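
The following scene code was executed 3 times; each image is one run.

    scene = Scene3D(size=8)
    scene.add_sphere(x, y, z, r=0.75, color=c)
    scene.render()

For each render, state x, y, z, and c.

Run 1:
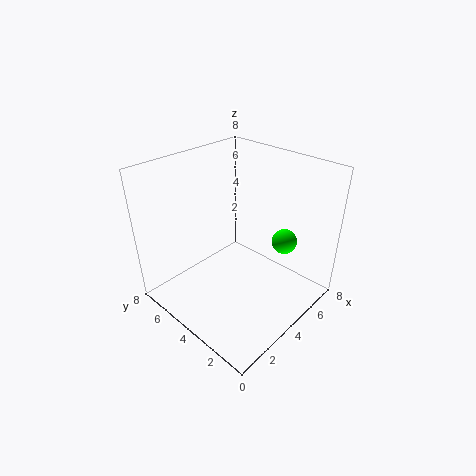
x = 6.75, y = 2.75, z = 3, c = 'lime'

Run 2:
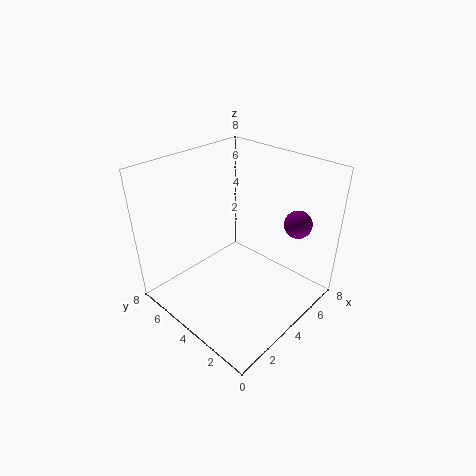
x = 6, y = 1.5, z = 5, c = 'purple'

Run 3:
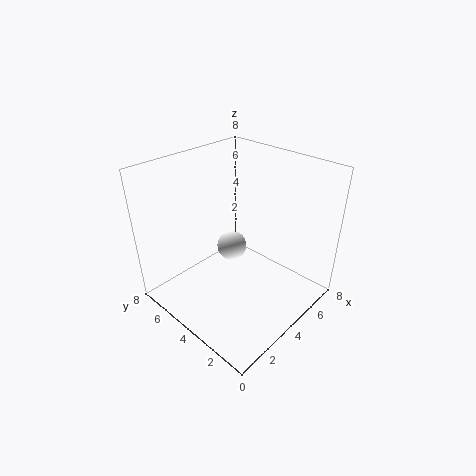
x = 3, y = 3.5, z = 4.25, c = 'white'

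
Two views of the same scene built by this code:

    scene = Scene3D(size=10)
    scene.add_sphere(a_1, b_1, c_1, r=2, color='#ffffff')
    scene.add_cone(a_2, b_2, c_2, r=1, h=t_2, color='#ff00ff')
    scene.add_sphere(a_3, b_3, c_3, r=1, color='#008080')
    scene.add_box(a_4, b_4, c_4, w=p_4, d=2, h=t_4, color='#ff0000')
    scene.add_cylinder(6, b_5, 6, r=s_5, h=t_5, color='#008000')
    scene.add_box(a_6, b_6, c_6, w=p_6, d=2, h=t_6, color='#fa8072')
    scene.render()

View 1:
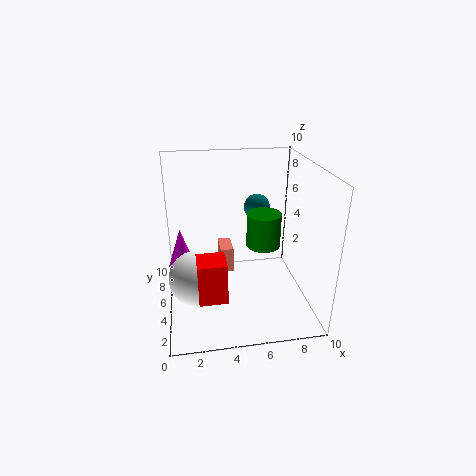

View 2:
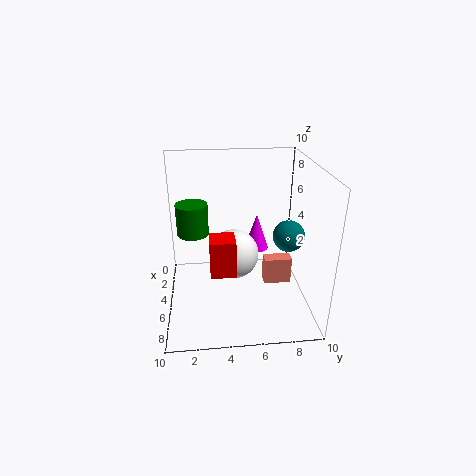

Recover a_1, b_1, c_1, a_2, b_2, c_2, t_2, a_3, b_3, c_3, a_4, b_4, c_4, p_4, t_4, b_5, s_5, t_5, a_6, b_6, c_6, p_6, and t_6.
a_1 = 2; b_1 = 5; c_1 = 2; a_2 = 1; b_2 = 7; c_2 = 2; t_2 = 3; a_3 = 7; b_3 = 8; c_3 = 6; a_4 = 2; b_4 = 3; c_4 = 1; p_4 = 2; t_4 = 3; b_5 = 2; s_5 = 1; t_5 = 2; a_6 = 4; b_6 = 7; c_6 = 1; p_6 = 1; t_6 = 2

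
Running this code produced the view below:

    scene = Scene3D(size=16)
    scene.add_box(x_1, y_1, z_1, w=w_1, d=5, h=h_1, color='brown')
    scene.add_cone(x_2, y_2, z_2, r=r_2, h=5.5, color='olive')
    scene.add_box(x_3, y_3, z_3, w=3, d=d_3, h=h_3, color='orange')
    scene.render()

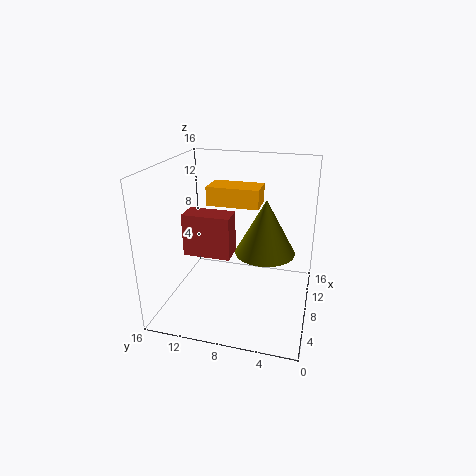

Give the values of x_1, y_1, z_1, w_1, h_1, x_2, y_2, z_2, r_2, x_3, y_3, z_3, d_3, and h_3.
x_1 = 4.5; y_1 = 8; z_1 = 7; w_1 = 2.5; h_1 = 4.5; x_2 = 5.5; y_2 = 4.5; z_2 = 8; r_2 = 3; x_3 = 6.5; y_3 = 5.5; z_3 = 12; d_3 = 5.5; h_3 = 2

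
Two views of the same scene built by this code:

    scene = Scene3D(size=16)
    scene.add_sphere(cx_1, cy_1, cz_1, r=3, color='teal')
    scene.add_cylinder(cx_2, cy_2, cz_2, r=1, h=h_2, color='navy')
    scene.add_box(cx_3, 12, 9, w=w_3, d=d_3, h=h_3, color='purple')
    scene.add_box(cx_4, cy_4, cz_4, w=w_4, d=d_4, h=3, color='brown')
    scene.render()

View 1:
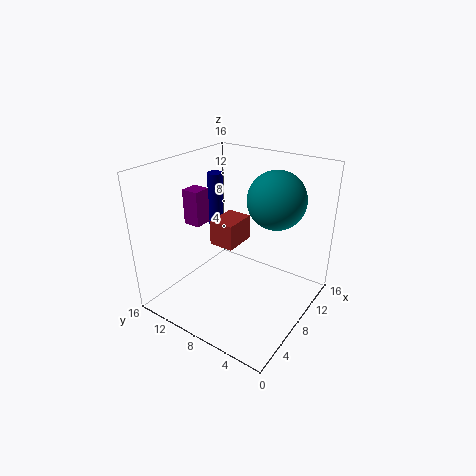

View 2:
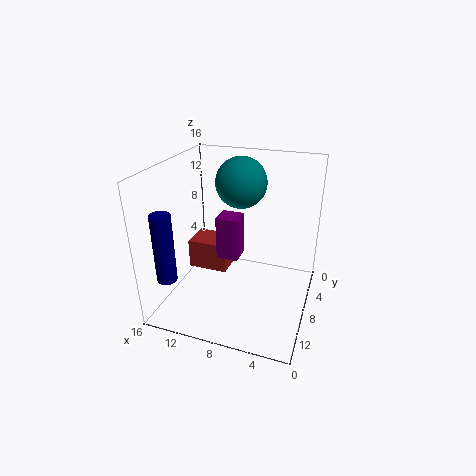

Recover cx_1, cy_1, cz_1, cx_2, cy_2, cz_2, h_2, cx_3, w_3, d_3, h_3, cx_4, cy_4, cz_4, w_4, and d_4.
cx_1 = 9
cy_1 = 4
cz_1 = 13
cx_2 = 13
cy_2 = 15
cz_2 = 6
h_2 = 7
cx_3 = 6
w_3 = 2
d_3 = 2
h_3 = 4
cx_4 = 8
cy_4 = 9
cz_4 = 6
w_4 = 4
d_4 = 3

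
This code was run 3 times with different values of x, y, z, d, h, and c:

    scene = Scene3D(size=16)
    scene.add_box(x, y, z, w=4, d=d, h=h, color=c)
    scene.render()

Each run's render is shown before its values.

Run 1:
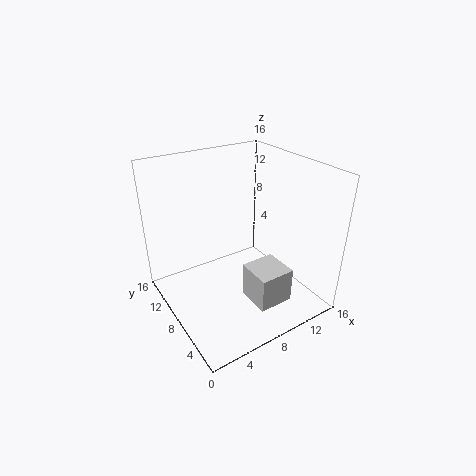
x = 8
y = 3
z = 1
d = 4
h = 4
c = 'lightgray'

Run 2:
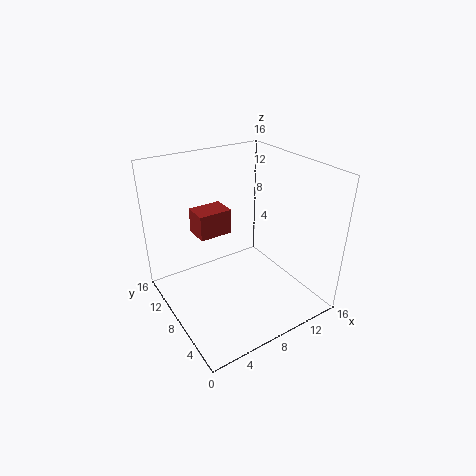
x = 5
y = 11
z = 7
d = 3
h = 3
c = 'brown'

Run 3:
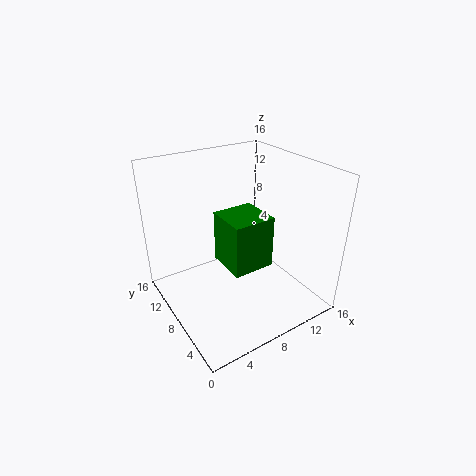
x = 4
y = 2
z = 8
d = 4
h = 5
c = 'green'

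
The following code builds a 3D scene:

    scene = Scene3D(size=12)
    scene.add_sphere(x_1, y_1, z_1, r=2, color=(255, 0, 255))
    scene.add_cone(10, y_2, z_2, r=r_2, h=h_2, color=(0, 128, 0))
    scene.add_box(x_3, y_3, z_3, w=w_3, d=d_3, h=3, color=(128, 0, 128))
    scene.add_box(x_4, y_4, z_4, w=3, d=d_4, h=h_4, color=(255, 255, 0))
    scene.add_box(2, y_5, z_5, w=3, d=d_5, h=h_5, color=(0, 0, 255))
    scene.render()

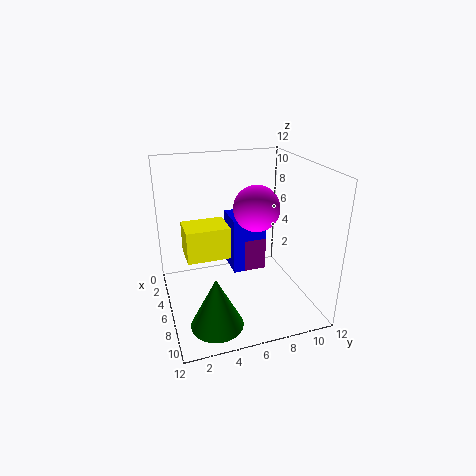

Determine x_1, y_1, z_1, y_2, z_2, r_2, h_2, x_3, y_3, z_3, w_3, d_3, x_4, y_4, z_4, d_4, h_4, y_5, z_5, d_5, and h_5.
x_1 = 5
y_1 = 8
z_1 = 8
y_2 = 3
z_2 = 1
r_2 = 2
h_2 = 4
x_3 = 2
y_3 = 7
z_3 = 2
w_3 = 3
d_3 = 2
x_4 = 1
y_4 = 2
z_4 = 3
d_4 = 4
h_4 = 3
y_5 = 6
z_5 = 2
d_5 = 3
h_5 = 5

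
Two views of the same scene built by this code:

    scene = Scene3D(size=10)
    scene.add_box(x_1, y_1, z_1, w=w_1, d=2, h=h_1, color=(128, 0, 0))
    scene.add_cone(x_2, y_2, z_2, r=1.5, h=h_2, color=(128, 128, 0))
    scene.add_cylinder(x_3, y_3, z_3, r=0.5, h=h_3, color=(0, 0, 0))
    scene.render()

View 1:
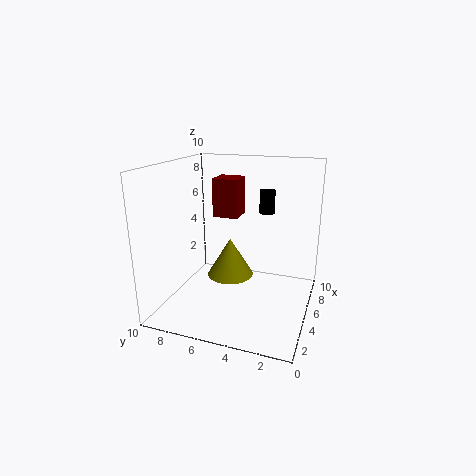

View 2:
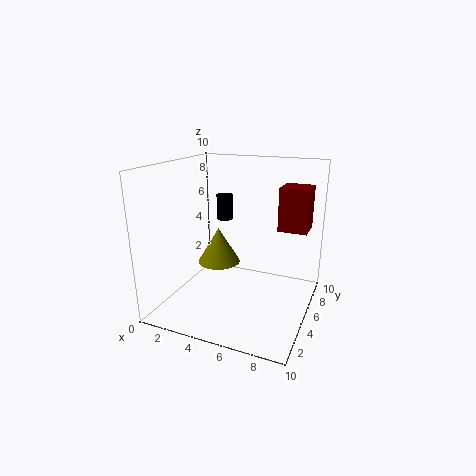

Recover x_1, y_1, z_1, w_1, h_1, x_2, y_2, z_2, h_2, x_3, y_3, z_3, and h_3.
x_1 = 7.5
y_1 = 6
z_1 = 5.5
w_1 = 2
h_1 = 3
x_2 = 3.5
y_2 = 5
z_2 = 3
h_2 = 2.5
x_3 = 5
y_3 = 3
z_3 = 7
h_3 = 1.5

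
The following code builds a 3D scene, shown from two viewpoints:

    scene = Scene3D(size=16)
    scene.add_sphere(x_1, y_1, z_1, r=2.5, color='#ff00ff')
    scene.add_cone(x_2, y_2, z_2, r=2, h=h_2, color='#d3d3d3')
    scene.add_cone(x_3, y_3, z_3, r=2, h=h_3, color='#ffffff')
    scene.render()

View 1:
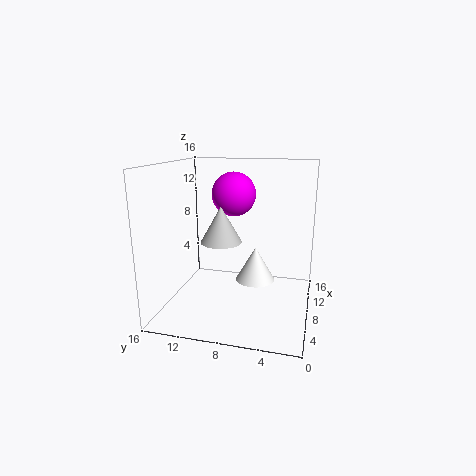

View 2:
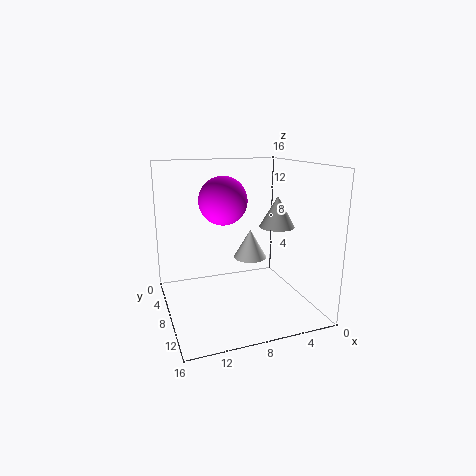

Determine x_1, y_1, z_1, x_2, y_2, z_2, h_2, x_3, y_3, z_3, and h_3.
x_1 = 10, y_1 = 9, z_1 = 12.5, x_2 = 3.5, y_2 = 8.5, z_2 = 9, h_2 = 3.5, x_3 = 5.5, y_3 = 5.5, z_3 = 4.5, h_3 = 3.5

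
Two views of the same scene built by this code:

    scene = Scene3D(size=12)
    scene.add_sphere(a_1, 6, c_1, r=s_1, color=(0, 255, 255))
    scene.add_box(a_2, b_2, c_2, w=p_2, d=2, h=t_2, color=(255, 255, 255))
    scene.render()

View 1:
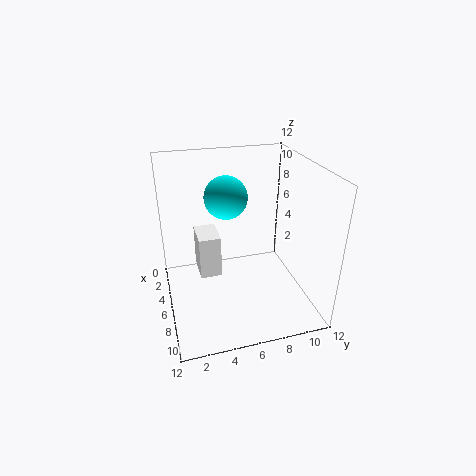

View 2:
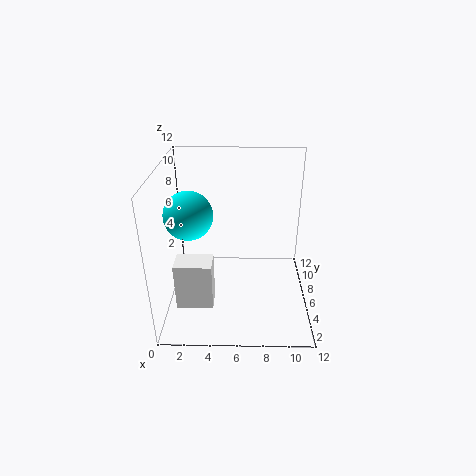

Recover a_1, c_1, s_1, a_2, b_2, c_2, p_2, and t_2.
a_1 = 2; c_1 = 8; s_1 = 2; a_2 = 1; b_2 = 3; c_2 = 1; p_2 = 3; t_2 = 4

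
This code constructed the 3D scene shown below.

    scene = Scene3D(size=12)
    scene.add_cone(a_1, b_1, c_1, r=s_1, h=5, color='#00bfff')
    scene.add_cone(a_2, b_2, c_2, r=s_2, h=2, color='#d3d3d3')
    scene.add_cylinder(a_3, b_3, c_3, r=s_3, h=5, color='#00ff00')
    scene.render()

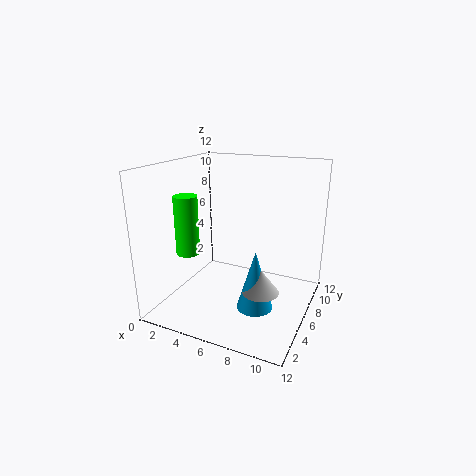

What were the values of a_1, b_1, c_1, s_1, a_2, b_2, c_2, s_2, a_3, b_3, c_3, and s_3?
a_1 = 8, b_1 = 5, c_1 = 0.5, s_1 = 1.5, a_2 = 8.5, b_2 = 5, c_2 = 2, s_2 = 1.5, a_3 = 2, b_3 = 4.5, c_3 = 4.5, s_3 = 1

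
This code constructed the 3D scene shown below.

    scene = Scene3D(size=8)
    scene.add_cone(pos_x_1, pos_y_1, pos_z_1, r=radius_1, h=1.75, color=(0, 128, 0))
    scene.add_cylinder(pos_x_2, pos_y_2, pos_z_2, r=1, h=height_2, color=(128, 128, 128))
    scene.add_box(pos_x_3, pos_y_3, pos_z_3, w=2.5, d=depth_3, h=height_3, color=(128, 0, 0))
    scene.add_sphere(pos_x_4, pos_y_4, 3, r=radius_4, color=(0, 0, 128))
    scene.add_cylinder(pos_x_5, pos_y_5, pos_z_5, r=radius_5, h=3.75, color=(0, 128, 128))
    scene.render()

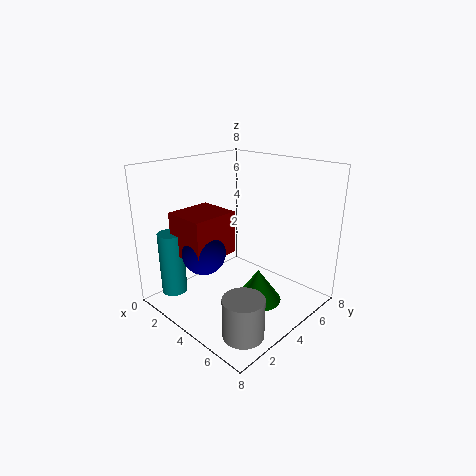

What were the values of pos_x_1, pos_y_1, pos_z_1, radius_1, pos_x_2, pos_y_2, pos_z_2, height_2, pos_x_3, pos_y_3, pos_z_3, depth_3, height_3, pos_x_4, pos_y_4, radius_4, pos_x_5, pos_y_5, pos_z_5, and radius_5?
pos_x_1 = 5.75, pos_y_1 = 3.75, pos_z_1 = 1, radius_1 = 1.25, pos_x_2 = 7, pos_y_2 = 1.25, pos_z_2 = 0.75, height_2 = 2, pos_x_3 = 0.75, pos_y_3 = 1.75, pos_z_3 = 2.75, depth_3 = 2.75, height_3 = 2.5, pos_x_4 = 2.5, pos_y_4 = 2.75, radius_4 = 1.25, pos_x_5 = 0.75, pos_y_5 = 1.75, pos_z_5 = 0.25, radius_5 = 0.75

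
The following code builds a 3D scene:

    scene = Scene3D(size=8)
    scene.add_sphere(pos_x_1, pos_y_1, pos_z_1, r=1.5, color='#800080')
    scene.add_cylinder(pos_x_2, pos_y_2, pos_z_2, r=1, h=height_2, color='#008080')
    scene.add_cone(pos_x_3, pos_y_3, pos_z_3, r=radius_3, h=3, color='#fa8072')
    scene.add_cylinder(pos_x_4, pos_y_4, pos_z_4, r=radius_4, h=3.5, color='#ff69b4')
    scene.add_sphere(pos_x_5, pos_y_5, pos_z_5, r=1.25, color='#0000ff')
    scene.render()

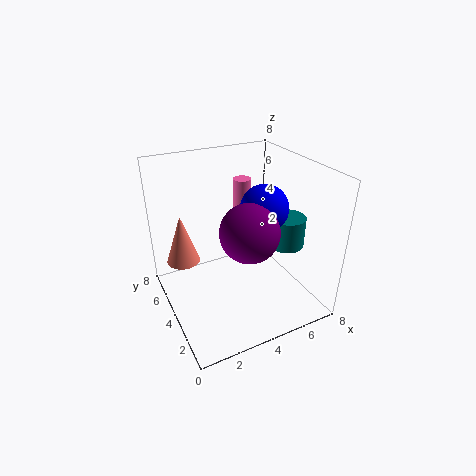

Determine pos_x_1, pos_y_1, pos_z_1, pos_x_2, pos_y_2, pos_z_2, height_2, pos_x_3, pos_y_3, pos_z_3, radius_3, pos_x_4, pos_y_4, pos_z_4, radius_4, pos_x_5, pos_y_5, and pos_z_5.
pos_x_1 = 3.75
pos_y_1 = 2.25
pos_z_1 = 5.25
pos_x_2 = 6.75
pos_y_2 = 3.25
pos_z_2 = 3.25
height_2 = 1.75
pos_x_3 = 1.5
pos_y_3 = 6.5
pos_z_3 = 1.75
radius_3 = 1
pos_x_4 = 4.75
pos_y_4 = 5
pos_z_4 = 3.5
radius_4 = 0.5
pos_x_5 = 5
pos_y_5 = 3
pos_z_5 = 6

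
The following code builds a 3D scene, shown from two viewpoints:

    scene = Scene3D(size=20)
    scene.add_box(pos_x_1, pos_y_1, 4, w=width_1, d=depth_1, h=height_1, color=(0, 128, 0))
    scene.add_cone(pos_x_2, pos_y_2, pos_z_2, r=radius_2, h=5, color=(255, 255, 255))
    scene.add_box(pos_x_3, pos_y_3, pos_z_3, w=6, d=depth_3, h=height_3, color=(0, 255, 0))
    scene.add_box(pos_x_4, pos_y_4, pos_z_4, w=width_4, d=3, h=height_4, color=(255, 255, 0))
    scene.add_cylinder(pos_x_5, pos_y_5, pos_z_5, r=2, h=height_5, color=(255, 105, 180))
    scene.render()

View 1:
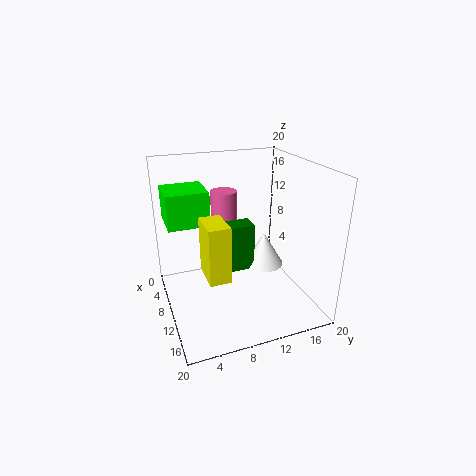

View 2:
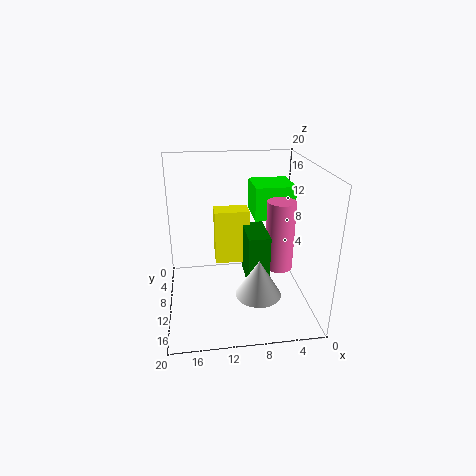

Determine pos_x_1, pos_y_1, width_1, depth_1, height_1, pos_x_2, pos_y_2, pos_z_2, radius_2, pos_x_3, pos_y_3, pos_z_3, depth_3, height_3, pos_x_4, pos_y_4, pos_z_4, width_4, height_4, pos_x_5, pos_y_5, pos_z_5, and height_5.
pos_x_1 = 6; pos_y_1 = 7; width_1 = 3; depth_1 = 6; height_1 = 7; pos_x_2 = 8; pos_y_2 = 15; pos_z_2 = 4; radius_2 = 3; pos_x_3 = 1; pos_y_3 = 1; pos_z_3 = 11; depth_3 = 6; height_3 = 5; pos_x_4 = 8; pos_y_4 = 5; pos_z_4 = 5; width_4 = 5; height_4 = 8; pos_x_5 = 4; pos_y_5 = 10; pos_z_5 = 5; height_5 = 10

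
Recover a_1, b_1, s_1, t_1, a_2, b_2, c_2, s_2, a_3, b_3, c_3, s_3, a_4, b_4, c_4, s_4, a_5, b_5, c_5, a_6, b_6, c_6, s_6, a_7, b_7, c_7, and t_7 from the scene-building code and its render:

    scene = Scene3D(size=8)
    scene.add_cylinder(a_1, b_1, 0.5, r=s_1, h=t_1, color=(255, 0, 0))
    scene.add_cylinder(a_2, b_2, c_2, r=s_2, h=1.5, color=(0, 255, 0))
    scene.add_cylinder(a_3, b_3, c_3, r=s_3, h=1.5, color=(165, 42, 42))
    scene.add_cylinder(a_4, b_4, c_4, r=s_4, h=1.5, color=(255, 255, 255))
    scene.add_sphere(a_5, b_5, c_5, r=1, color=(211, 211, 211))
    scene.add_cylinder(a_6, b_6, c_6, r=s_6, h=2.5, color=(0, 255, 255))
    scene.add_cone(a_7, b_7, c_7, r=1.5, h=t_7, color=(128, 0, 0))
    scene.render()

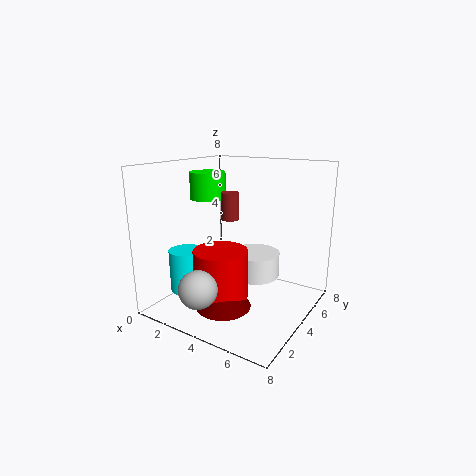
a_1 = 3.5; b_1 = 3; s_1 = 1.5; t_1 = 3; a_2 = 2; b_2 = 4; c_2 = 6; s_2 = 1; a_3 = 3.5; b_3 = 4; c_3 = 5; s_3 = 0.5; a_4 = 4; b_4 = 6; c_4 = 1; s_4 = 1.5; a_5 = 3.5; b_5 = 1; c_5 = 2; a_6 = 1; b_6 = 3; c_6 = 0.5; s_6 = 1; a_7 = 4; b_7 = 2.5; c_7 = 0.5; t_7 = 1.5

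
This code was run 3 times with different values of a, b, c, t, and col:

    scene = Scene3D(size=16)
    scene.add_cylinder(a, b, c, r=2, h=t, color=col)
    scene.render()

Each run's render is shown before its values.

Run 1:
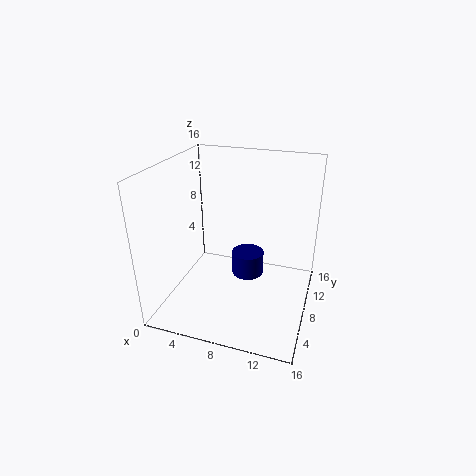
a = 8
b = 12
c = 1
t = 3
col = 'navy'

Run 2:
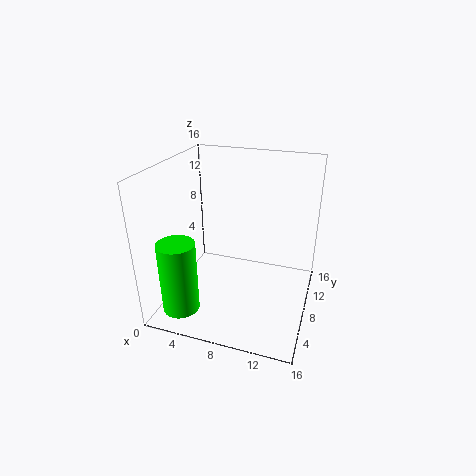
a = 3
b = 3
c = 1
t = 8
col = 'lime'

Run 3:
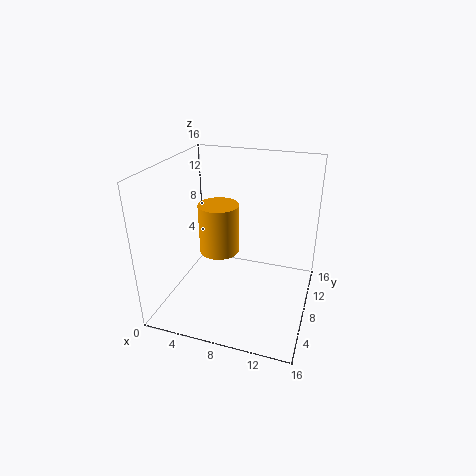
a = 7
b = 5
c = 8
t = 5
col = 'orange'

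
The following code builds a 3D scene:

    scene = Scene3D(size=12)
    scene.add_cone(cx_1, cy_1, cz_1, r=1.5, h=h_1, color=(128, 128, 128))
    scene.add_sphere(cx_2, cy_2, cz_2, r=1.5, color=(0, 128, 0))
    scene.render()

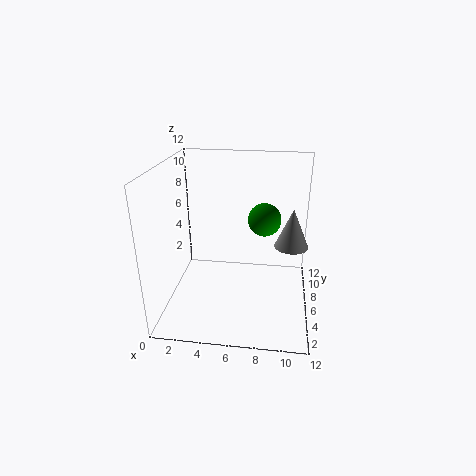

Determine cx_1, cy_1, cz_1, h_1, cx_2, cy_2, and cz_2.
cx_1 = 10.5, cy_1 = 8, cz_1 = 4.5, h_1 = 3.5, cx_2 = 8, cy_2 = 9, cz_2 = 6.5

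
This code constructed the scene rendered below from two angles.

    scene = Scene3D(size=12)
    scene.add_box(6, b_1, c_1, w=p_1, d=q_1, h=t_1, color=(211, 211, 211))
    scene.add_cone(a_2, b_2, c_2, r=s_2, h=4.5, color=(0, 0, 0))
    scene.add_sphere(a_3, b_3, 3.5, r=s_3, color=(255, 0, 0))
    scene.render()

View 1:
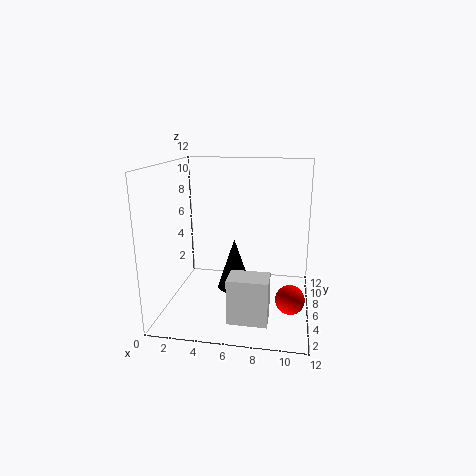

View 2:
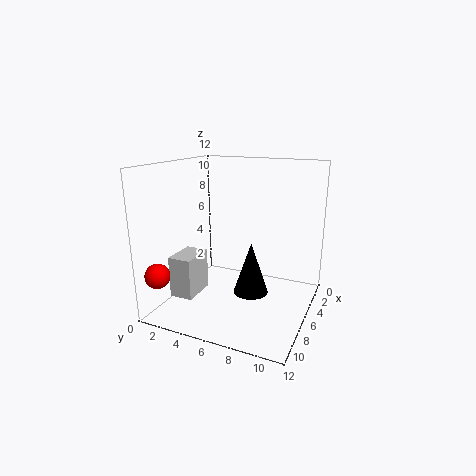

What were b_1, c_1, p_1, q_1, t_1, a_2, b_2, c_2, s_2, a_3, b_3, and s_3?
b_1 = 1, c_1 = 1, p_1 = 3, q_1 = 2, t_1 = 3.5, a_2 = 5.5, b_2 = 7, c_2 = 1, s_2 = 1.5, a_3 = 10.5, b_3 = 1, s_3 = 1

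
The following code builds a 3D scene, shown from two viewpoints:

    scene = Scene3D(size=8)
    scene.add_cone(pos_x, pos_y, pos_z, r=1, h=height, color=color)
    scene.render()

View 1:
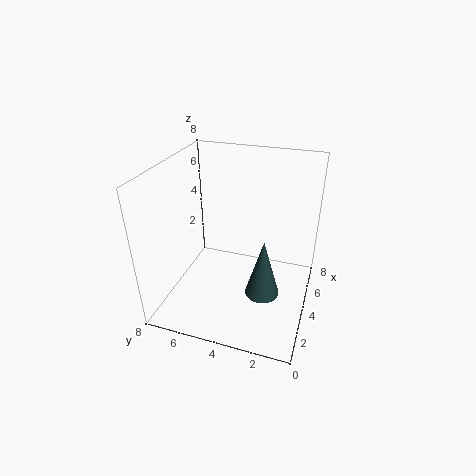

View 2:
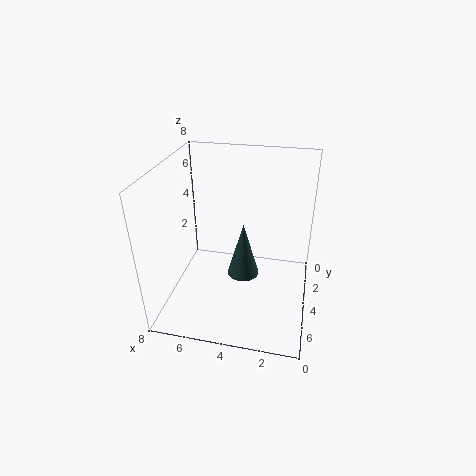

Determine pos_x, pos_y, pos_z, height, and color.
pos_x = 4; pos_y = 2.5; pos_z = 0.5; height = 3.5; color = 'darkslategray'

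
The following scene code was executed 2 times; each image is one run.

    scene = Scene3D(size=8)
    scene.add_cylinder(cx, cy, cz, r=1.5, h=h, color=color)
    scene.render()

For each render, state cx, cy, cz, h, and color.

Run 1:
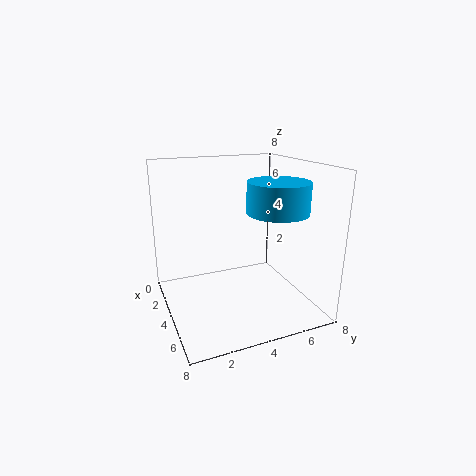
cx = 6.5; cy = 5; cz = 6; h = 1.5; color = 'deepskyblue'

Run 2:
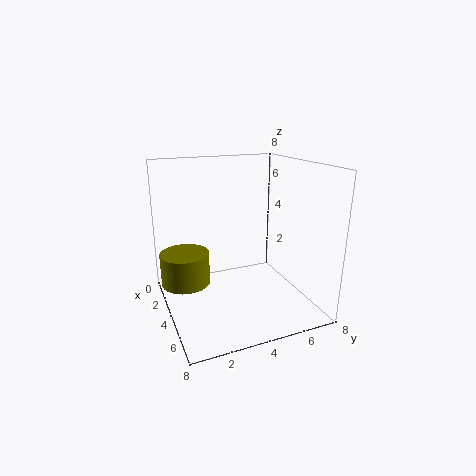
cx = 1.5; cy = 1.5; cz = 0.5; h = 2; color = 'olive'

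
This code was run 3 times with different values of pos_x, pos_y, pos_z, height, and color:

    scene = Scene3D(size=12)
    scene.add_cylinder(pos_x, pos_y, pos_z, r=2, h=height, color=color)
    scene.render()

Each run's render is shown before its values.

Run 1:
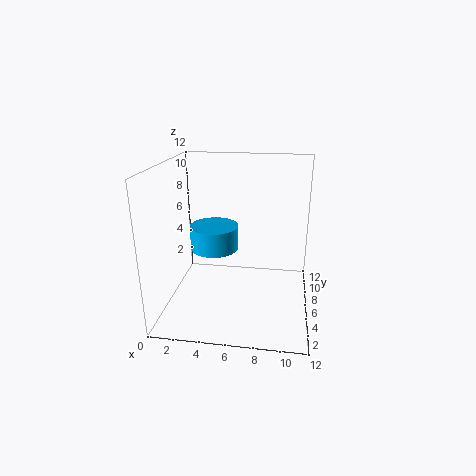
pos_x = 4; pos_y = 6; pos_z = 5; height = 2; color = 'deepskyblue'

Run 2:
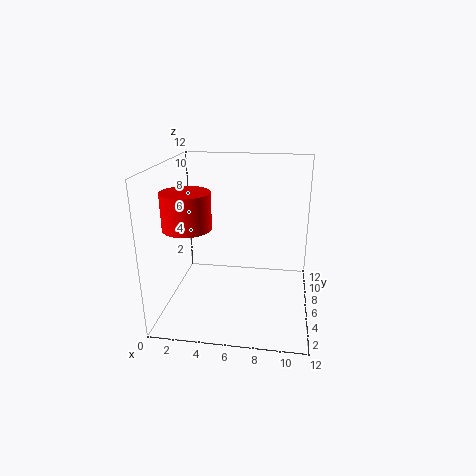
pos_x = 2; pos_y = 5; pos_z = 7; height = 3; color = 'red'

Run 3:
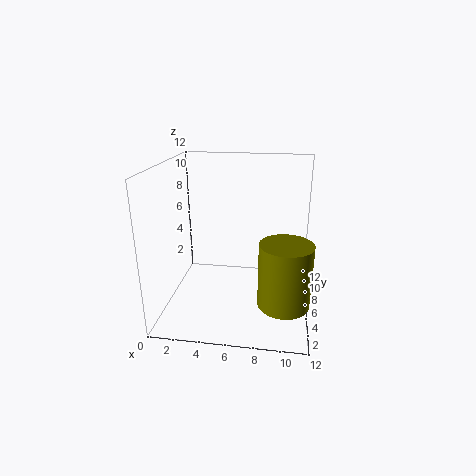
pos_x = 10; pos_y = 3; pos_z = 2; height = 5; color = 'olive'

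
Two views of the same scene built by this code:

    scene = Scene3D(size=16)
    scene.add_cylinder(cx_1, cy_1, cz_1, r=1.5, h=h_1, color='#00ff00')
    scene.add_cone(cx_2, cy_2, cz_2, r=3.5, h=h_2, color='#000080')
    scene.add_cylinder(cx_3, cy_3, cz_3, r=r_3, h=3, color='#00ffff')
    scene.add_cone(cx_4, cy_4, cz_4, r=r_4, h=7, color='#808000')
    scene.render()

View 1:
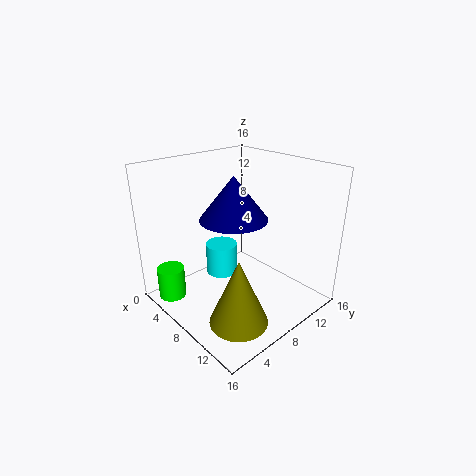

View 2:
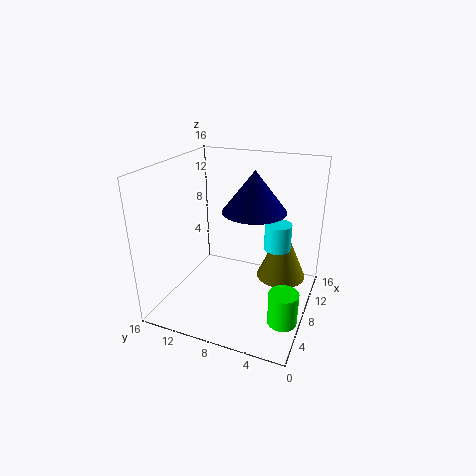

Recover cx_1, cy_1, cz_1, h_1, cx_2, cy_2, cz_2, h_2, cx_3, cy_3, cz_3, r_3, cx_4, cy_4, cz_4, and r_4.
cx_1 = 4; cy_1 = 1.5; cz_1 = 1.5; h_1 = 3.5; cx_2 = 9; cy_2 = 6.5; cz_2 = 11; h_2 = 4.5; cx_3 = 10; cy_3 = 4; cz_3 = 6.5; r_3 = 1.5; cx_4 = 12.5; cy_4 = 4; cz_4 = 1.5; r_4 = 3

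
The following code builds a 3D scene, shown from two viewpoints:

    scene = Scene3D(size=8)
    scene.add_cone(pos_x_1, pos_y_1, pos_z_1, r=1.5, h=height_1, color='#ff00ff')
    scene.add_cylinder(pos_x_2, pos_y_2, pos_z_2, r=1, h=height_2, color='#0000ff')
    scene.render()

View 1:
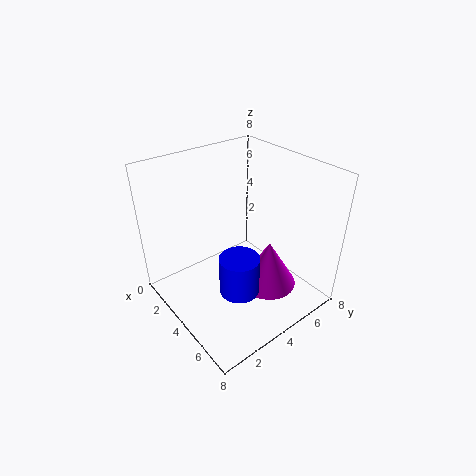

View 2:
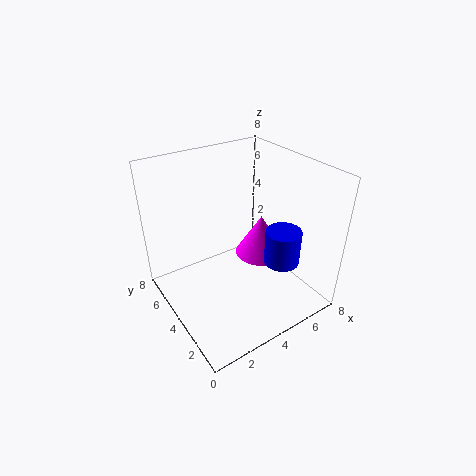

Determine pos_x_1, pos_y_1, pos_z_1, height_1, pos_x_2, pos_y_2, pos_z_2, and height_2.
pos_x_1 = 6; pos_y_1 = 4.5; pos_z_1 = 2; height_1 = 2.5; pos_x_2 = 6; pos_y_2 = 2.5; pos_z_2 = 2.5; height_2 = 2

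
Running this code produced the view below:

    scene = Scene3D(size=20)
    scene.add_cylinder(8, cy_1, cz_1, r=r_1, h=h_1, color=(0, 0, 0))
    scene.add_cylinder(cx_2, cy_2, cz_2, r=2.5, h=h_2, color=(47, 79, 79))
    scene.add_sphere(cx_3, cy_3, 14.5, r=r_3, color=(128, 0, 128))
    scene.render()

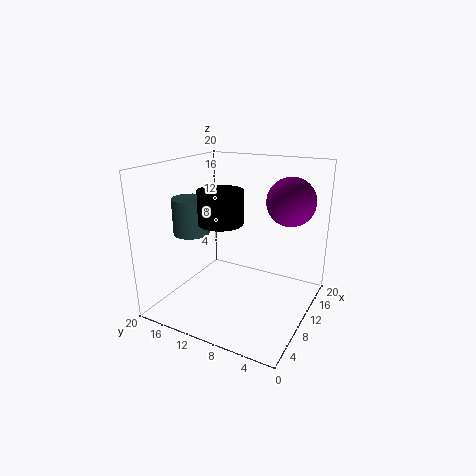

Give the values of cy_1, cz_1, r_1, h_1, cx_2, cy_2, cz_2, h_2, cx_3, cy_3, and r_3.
cy_1 = 11.5, cz_1 = 12.5, r_1 = 3, h_1 = 4.5, cx_2 = 7.5, cy_2 = 16, cz_2 = 10.5, h_2 = 5, cx_3 = 15.5, cy_3 = 4.5, r_3 = 3.5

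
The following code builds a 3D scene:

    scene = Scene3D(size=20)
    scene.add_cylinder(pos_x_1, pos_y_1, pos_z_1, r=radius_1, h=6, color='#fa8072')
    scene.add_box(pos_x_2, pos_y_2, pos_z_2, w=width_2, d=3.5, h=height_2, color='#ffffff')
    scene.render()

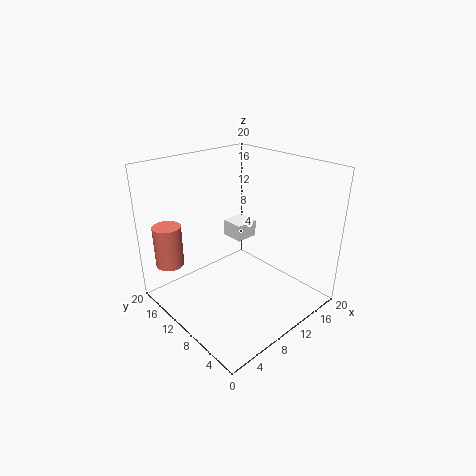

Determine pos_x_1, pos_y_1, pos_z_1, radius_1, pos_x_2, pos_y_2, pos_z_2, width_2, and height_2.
pos_x_1 = 3
pos_y_1 = 17
pos_z_1 = 5.5
radius_1 = 2
pos_x_2 = 12.5
pos_y_2 = 12.5
pos_z_2 = 7.5
width_2 = 3.5
height_2 = 2.5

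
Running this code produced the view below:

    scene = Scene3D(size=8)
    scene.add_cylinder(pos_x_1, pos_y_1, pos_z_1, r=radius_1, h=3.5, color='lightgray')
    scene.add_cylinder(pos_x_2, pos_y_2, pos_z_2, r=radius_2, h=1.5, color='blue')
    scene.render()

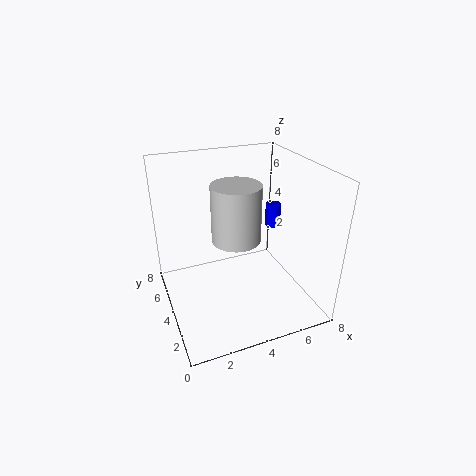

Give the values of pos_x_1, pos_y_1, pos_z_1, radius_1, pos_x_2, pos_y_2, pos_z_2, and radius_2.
pos_x_1 = 4.5
pos_y_1 = 5.5
pos_z_1 = 3
radius_1 = 1.5
pos_x_2 = 7.5
pos_y_2 = 6.5
pos_z_2 = 3
radius_2 = 0.5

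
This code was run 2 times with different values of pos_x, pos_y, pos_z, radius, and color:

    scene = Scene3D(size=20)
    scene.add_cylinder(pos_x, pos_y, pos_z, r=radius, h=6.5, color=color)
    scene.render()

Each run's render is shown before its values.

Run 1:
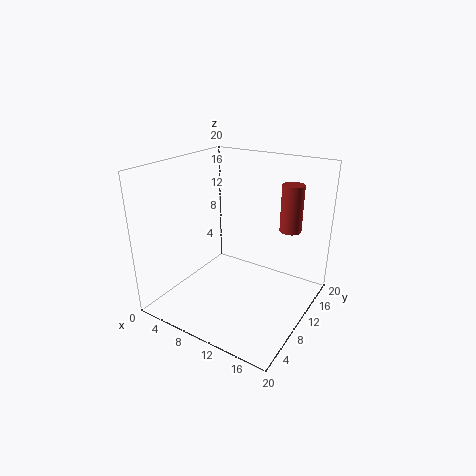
pos_x = 16; pos_y = 14; pos_z = 11; radius = 1.5; color = 'brown'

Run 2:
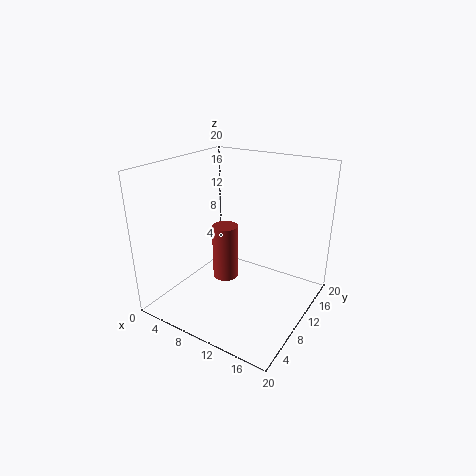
pos_x = 12; pos_y = 4; pos_z = 8; radius = 1.5; color = 'brown'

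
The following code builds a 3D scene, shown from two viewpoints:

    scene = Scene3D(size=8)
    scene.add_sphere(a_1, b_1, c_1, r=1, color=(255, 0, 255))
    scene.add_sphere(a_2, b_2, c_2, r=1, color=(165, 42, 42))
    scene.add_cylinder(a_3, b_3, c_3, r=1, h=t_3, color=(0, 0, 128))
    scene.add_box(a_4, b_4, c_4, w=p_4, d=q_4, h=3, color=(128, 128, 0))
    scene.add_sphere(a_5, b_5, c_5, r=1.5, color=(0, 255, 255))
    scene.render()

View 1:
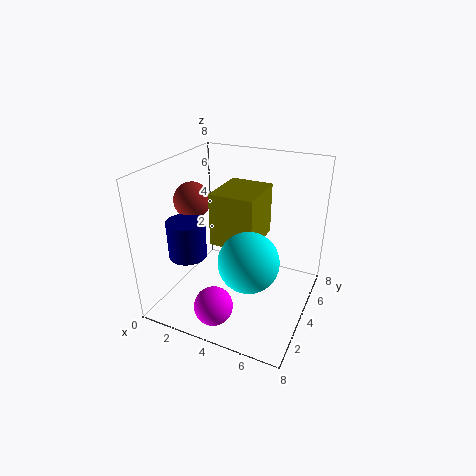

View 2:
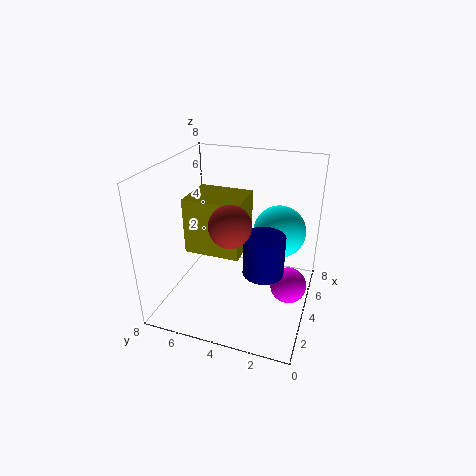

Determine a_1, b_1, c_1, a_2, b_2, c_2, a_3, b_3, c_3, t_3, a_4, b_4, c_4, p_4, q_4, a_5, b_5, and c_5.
a_1 = 4, b_1 = 1, c_1 = 1.5, a_2 = 1.5, b_2 = 3.5, c_2 = 6, a_3 = 2, b_3 = 2, c_3 = 3.5, t_3 = 2, a_4 = 2.5, b_4 = 3.5, c_4 = 3.5, p_4 = 2.5, q_4 = 3, a_5 = 5.5, b_5 = 2, c_5 = 4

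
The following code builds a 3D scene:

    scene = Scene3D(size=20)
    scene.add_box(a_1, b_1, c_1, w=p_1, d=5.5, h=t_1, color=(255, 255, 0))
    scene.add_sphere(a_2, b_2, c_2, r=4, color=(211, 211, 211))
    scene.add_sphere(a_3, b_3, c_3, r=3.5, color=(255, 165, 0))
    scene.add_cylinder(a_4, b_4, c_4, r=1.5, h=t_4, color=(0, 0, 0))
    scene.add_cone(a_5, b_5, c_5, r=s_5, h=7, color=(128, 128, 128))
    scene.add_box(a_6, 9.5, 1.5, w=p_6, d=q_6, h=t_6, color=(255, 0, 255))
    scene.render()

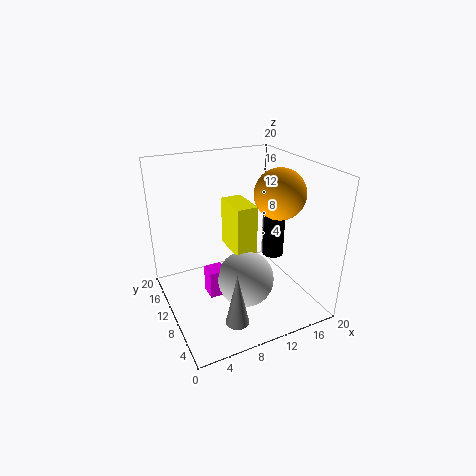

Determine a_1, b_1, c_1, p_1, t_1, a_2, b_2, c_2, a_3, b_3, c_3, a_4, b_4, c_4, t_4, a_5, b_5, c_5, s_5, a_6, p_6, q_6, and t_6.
a_1 = 9.5, b_1 = 9, c_1 = 7.5, p_1 = 3, t_1 = 7, a_2 = 10.5, b_2 = 8.5, c_2 = 4, a_3 = 15.5, b_3 = 8.5, c_3 = 16, a_4 = 15.5, b_4 = 9.5, c_4 = 6.5, t_4 = 5.5, a_5 = 6.5, b_5 = 3, c_5 = 2, s_5 = 1.5, a_6 = 5.5, p_6 = 2.5, q_6 = 2.5, t_6 = 4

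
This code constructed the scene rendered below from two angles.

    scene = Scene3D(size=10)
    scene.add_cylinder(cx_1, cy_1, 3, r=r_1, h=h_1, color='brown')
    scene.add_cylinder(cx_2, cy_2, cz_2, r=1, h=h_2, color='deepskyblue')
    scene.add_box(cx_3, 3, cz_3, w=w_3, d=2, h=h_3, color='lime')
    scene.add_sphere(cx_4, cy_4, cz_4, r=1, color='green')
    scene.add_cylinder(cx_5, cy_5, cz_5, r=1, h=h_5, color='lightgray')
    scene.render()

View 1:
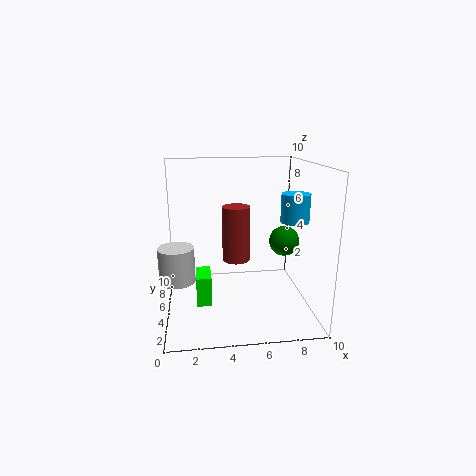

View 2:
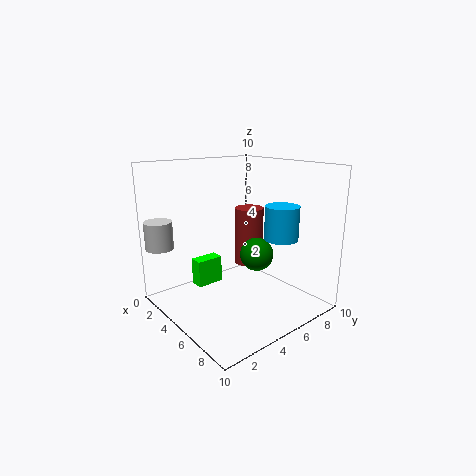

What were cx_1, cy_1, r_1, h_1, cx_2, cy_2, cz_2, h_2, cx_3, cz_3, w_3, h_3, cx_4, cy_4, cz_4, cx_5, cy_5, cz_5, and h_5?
cx_1 = 5; cy_1 = 6; r_1 = 1; h_1 = 4; cx_2 = 9; cy_2 = 5; cz_2 = 6; h_2 = 2; cx_3 = 2; cz_3 = 1; w_3 = 1; h_3 = 2; cx_4 = 8; cy_4 = 4; cz_4 = 5; cx_5 = 1; cy_5 = 1; cz_5 = 4; h_5 = 2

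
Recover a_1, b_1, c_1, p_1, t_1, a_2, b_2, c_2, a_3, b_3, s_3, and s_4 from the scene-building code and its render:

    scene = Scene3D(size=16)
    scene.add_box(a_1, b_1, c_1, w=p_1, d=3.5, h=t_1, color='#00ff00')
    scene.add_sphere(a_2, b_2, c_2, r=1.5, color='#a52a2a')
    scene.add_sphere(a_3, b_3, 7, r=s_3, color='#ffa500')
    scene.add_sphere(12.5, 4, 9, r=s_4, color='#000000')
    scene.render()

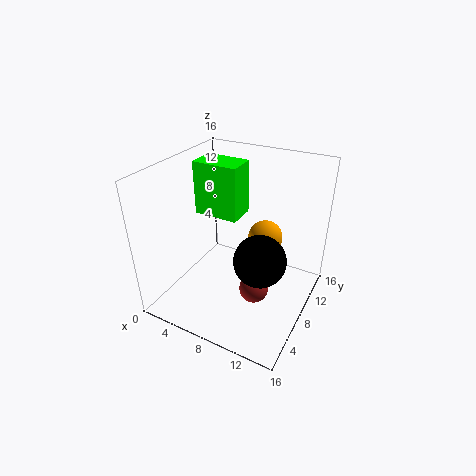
a_1 = 1
b_1 = 10
c_1 = 8.5
p_1 = 5.5
t_1 = 6.5
a_2 = 11.5
b_2 = 5
c_2 = 4.5
a_3 = 10
b_3 = 11
s_3 = 2
s_4 = 2.5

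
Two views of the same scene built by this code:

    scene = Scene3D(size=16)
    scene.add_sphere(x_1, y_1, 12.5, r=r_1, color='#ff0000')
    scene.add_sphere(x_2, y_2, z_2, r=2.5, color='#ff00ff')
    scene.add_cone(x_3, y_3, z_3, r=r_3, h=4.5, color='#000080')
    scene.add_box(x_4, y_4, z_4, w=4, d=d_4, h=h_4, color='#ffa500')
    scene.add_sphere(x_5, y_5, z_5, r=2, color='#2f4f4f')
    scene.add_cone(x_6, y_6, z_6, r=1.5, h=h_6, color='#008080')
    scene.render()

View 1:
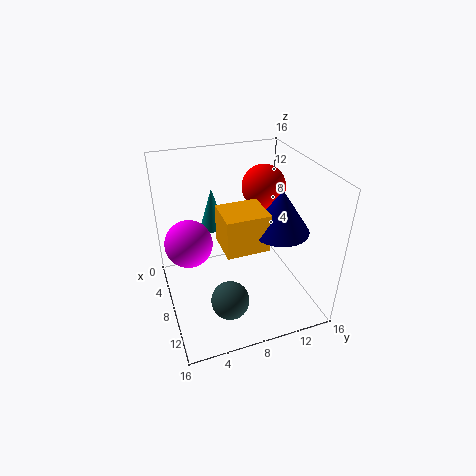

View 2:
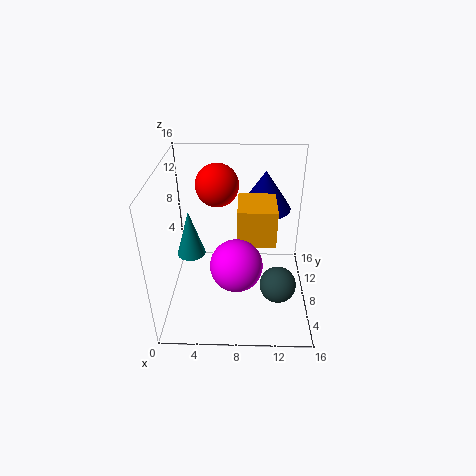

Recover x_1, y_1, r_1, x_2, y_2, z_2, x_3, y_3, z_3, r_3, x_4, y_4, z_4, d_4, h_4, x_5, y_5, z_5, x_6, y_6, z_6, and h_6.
x_1 = 5.5
y_1 = 12
r_1 = 2.5
x_2 = 8
y_2 = 2.5
z_2 = 8.5
x_3 = 11
y_3 = 11.5
z_3 = 10
r_3 = 3
x_4 = 8
y_4 = 5.5
z_4 = 8.5
d_4 = 4.5
h_4 = 4
x_5 = 12.5
y_5 = 5.5
z_5 = 3.5
x_6 = 3
y_6 = 6.5
z_6 = 7
h_6 = 5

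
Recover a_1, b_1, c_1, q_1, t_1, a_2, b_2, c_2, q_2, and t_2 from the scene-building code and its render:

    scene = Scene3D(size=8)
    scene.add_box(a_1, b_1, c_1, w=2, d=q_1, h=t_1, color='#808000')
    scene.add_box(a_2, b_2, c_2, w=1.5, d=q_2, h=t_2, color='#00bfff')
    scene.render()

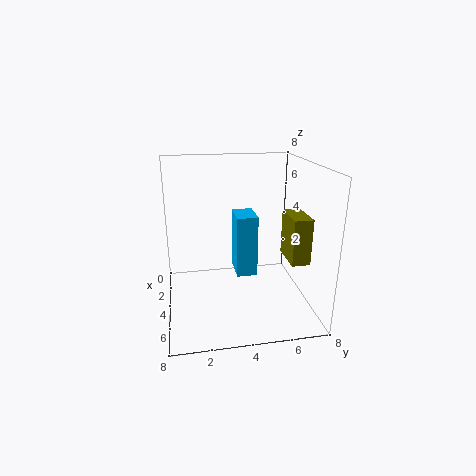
a_1 = 4, b_1 = 6.5, c_1 = 3, q_1 = 1, t_1 = 2.5, a_2 = 5, b_2 = 3.5, c_2 = 3, q_2 = 1, t_2 = 3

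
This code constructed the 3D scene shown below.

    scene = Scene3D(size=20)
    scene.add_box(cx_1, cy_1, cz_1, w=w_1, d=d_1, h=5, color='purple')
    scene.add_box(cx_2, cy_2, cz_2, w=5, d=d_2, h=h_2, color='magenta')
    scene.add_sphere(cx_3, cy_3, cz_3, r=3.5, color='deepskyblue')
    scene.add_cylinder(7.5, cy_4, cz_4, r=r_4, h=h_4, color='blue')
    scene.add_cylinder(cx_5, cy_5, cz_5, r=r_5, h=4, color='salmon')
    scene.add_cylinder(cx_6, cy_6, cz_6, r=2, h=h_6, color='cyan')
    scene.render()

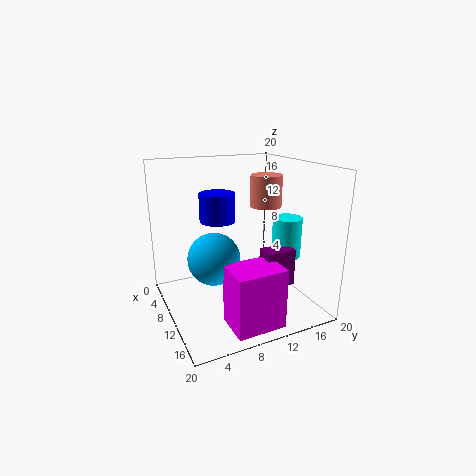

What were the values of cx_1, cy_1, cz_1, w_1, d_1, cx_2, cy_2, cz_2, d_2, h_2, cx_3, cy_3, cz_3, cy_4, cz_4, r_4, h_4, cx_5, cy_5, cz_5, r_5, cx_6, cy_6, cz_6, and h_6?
cx_1 = 13.5; cy_1 = 11.5; cz_1 = 4.5; w_1 = 2.5; d_1 = 4; cx_2 = 14; cy_2 = 6; cz_2 = 0.5; d_2 = 6.5; h_2 = 8; cx_3 = 11; cy_3 = 6; cz_3 = 8; cy_4 = 8; cz_4 = 12; r_4 = 2.5; h_4 = 4; cx_5 = 13; cy_5 = 12.5; cz_5 = 15; r_5 = 2; cx_6 = 13; cy_6 = 16; cz_6 = 7.5; h_6 = 5.5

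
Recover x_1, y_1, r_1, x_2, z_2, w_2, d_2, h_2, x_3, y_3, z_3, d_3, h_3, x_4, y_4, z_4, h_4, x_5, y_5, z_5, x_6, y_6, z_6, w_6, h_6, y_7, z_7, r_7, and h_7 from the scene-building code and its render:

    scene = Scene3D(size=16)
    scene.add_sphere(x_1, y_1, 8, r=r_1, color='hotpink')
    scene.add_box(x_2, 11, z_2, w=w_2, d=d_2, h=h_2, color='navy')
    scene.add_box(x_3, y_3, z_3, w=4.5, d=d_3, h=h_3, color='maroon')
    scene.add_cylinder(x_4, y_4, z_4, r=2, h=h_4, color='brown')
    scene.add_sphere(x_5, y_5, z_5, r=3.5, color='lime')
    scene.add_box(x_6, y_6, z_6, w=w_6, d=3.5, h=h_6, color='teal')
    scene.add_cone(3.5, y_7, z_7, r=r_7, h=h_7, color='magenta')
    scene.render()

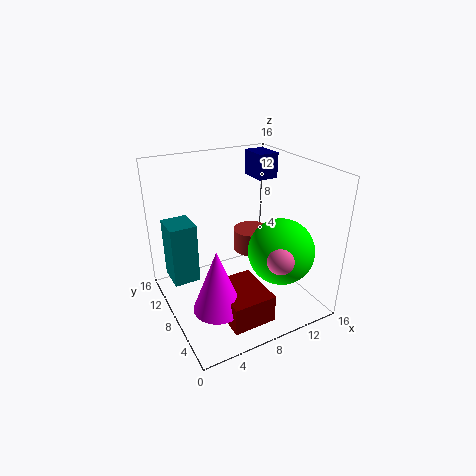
x_1 = 9.5; y_1 = 2; r_1 = 1.5; x_2 = 12.5; z_2 = 13; w_2 = 2.5; d_2 = 3.5; h_2 = 3; x_3 = 4; y_3 = 1; z_3 = 1.5; d_3 = 5.5; h_3 = 3; x_4 = 10; y_4 = 8.5; z_4 = 6; h_4 = 2.5; x_5 = 11; y_5 = 4; z_5 = 7.5; x_6 = 1; y_6 = 10; z_6 = 2.5; w_6 = 3; h_6 = 7; y_7 = 4; z_7 = 3; r_7 = 2.5; h_7 = 6.5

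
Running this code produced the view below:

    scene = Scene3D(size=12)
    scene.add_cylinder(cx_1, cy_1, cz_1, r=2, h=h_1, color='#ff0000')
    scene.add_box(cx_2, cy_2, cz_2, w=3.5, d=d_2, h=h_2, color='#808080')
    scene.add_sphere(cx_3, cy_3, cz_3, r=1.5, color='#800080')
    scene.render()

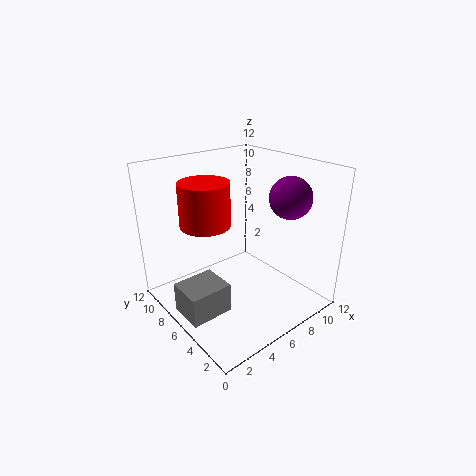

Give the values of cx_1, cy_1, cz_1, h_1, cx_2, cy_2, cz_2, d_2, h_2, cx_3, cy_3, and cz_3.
cx_1 = 3.5, cy_1 = 7, cz_1 = 7.5, h_1 = 3.5, cx_2 = 0.5, cy_2 = 4.5, cz_2 = 0.5, d_2 = 3, h_2 = 2.5, cx_3 = 7, cy_3 = 1.5, cz_3 = 10.5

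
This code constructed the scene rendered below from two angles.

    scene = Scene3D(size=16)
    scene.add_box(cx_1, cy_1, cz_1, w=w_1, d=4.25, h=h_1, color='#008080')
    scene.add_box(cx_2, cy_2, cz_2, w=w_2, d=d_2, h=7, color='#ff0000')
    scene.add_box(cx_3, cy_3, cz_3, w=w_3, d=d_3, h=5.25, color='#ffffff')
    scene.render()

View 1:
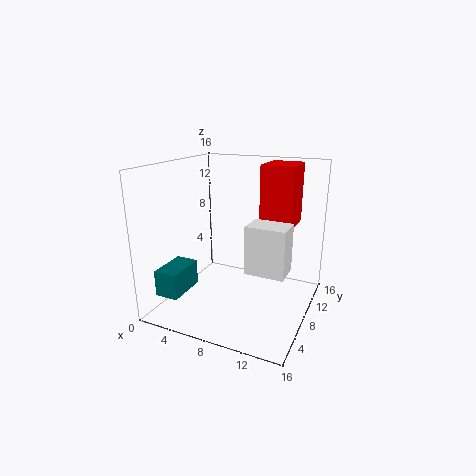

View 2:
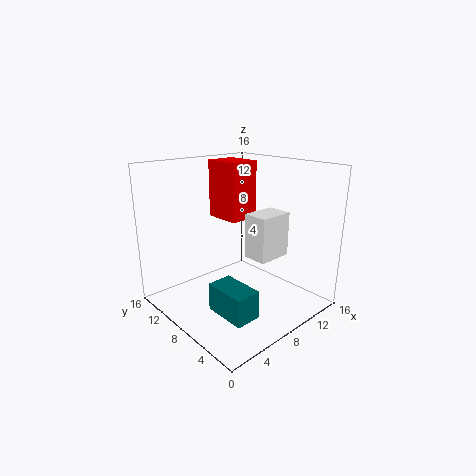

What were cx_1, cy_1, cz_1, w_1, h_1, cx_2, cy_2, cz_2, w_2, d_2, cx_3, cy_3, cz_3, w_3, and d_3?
cx_1 = 1.75, cy_1 = 1, cz_1 = 3, w_1 = 2.5, h_1 = 2.75, cx_2 = 9.5, cy_2 = 10.5, cz_2 = 8.75, w_2 = 3.75, d_2 = 4.5, cx_3 = 9.75, cy_3 = 5.75, cz_3 = 5, w_3 = 4.25, d_3 = 3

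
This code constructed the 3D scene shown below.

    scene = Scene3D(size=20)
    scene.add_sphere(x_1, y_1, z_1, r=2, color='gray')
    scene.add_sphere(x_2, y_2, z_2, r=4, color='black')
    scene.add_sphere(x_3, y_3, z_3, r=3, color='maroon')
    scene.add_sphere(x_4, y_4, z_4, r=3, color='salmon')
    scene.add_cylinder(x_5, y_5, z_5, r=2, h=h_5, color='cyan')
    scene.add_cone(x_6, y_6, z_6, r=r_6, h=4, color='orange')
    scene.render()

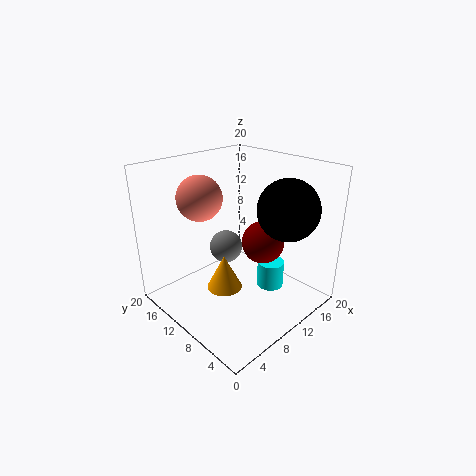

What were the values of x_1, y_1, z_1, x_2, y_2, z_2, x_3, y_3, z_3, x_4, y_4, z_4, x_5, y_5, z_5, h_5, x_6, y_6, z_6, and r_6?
x_1 = 6; y_1 = 8; z_1 = 11; x_2 = 13; y_2 = 4; z_2 = 15; x_3 = 13; y_3 = 8; z_3 = 9; x_4 = 6; y_4 = 13; z_4 = 16; x_5 = 15; y_5 = 8; z_5 = 1; h_5 = 4; x_6 = 3; y_6 = 5; z_6 = 8; r_6 = 2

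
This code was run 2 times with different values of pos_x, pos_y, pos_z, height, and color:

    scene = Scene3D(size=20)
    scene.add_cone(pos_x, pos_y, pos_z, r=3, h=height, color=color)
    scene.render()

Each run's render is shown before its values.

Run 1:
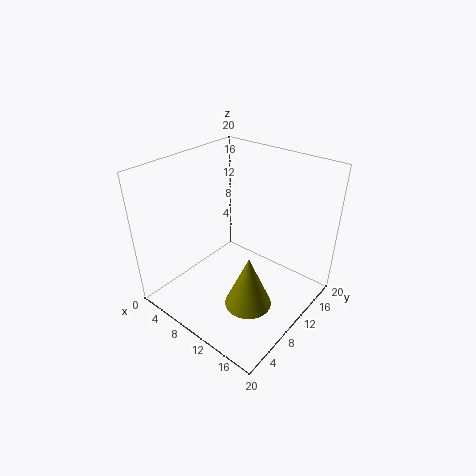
pos_x = 15
pos_y = 6
pos_z = 4
height = 7
color = 'olive'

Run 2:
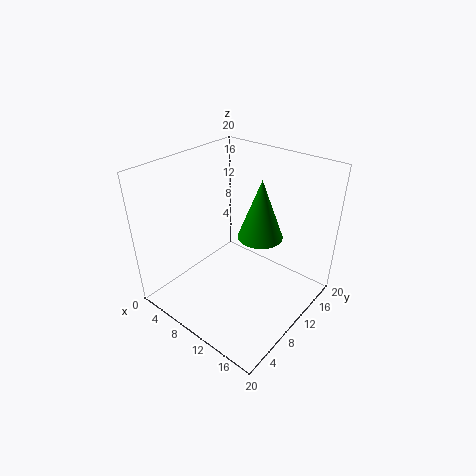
pos_x = 13
pos_y = 11
pos_z = 11
height = 8
color = 'green'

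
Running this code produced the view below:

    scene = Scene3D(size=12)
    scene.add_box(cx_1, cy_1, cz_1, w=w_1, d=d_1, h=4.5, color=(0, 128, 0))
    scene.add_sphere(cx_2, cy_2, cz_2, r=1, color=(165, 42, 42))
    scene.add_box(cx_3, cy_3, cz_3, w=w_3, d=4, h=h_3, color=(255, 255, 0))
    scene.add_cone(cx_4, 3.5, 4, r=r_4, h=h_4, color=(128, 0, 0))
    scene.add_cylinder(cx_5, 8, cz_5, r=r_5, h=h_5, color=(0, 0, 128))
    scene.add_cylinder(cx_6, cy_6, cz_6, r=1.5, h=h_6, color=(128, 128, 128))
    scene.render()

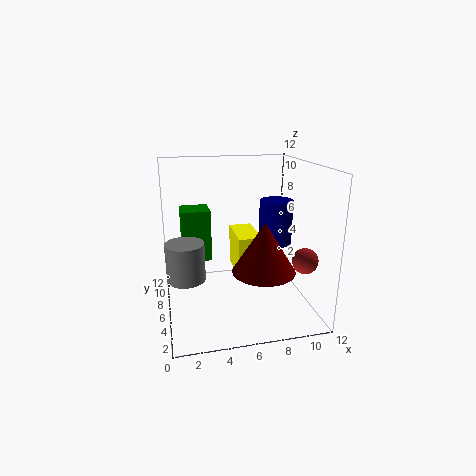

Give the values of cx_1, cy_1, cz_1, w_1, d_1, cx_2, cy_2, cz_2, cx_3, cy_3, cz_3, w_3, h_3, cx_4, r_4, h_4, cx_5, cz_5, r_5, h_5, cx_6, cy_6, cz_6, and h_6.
cx_1 = 1.5
cy_1 = 7.5
cz_1 = 3.5
w_1 = 2.5
d_1 = 2.5
cx_2 = 10.5
cy_2 = 2.5
cz_2 = 5
cx_3 = 6
cy_3 = 5.5
cz_3 = 2.5
w_3 = 2
h_3 = 3.5
cx_4 = 7.5
r_4 = 2.5
h_4 = 4
cx_5 = 10
cz_5 = 4.5
r_5 = 1.5
h_5 = 4
cx_6 = 1.5
cy_6 = 4.5
cz_6 = 3.5
h_6 = 3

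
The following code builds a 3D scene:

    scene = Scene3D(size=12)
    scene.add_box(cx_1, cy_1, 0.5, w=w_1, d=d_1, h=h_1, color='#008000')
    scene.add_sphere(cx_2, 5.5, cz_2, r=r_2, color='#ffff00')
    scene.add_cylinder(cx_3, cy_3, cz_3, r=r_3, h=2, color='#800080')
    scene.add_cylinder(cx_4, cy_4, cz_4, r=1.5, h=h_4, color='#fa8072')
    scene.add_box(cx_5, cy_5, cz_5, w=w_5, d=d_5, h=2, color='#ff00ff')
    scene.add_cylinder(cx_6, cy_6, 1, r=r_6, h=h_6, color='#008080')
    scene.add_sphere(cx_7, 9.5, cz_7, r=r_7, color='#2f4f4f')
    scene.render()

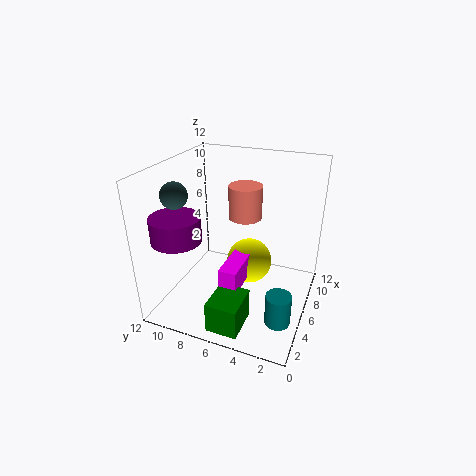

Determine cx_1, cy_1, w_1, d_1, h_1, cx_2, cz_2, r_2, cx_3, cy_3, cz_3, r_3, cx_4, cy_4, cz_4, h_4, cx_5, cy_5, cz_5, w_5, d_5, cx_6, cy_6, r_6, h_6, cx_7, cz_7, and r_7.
cx_1 = 0.5, cy_1 = 4, w_1 = 3, d_1 = 2.5, h_1 = 2.5, cx_2 = 7.5, cz_2 = 3, r_2 = 2, cx_3 = 3, cy_3 = 10, cz_3 = 6.5, r_3 = 2, cx_4 = 9, cy_4 = 6.5, cz_4 = 6.5, h_4 = 3, cx_5 = 3, cy_5 = 5, cz_5 = 2.5, w_5 = 4, d_5 = 1.5, cx_6 = 3, cy_6 = 1.5, r_6 = 1, h_6 = 2.5, cx_7 = 2.5, cz_7 = 10.5, r_7 = 1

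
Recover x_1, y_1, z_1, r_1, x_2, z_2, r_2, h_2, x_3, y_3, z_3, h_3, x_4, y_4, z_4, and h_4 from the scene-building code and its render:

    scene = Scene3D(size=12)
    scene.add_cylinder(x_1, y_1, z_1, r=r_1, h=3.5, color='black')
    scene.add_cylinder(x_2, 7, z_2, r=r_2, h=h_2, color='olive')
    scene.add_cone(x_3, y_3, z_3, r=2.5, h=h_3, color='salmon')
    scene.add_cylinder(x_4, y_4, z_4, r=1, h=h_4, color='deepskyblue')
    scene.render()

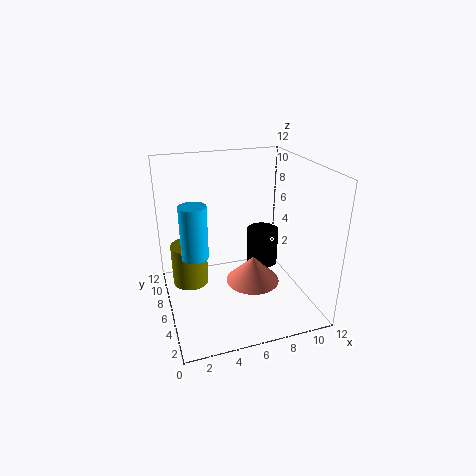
x_1 = 9.5
y_1 = 9
z_1 = 1.5
r_1 = 1.5
x_2 = 2
z_2 = 2
r_2 = 1.5
h_2 = 3.5
x_3 = 8
y_3 = 7.5
z_3 = 0.5
h_3 = 2.5
x_4 = 2
y_4 = 4
z_4 = 6
h_4 = 4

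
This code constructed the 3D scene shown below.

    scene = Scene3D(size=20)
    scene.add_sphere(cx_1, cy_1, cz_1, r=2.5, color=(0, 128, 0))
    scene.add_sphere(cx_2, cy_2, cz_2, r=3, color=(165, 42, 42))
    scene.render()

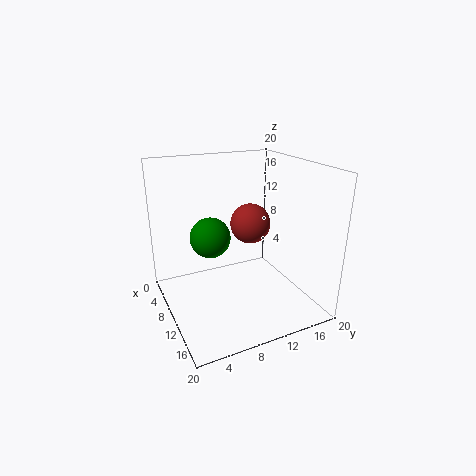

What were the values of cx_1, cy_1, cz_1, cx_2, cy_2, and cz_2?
cx_1 = 12.5
cy_1 = 5
cz_1 = 12
cx_2 = 7
cy_2 = 13.5
cz_2 = 10.5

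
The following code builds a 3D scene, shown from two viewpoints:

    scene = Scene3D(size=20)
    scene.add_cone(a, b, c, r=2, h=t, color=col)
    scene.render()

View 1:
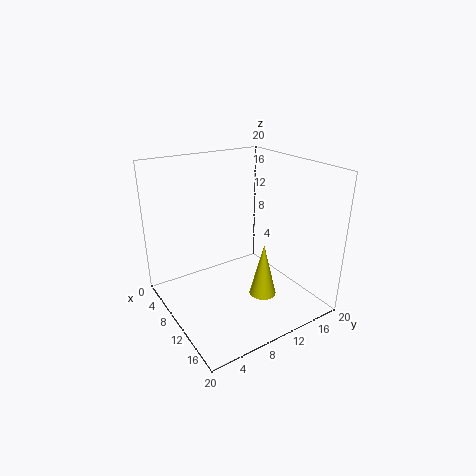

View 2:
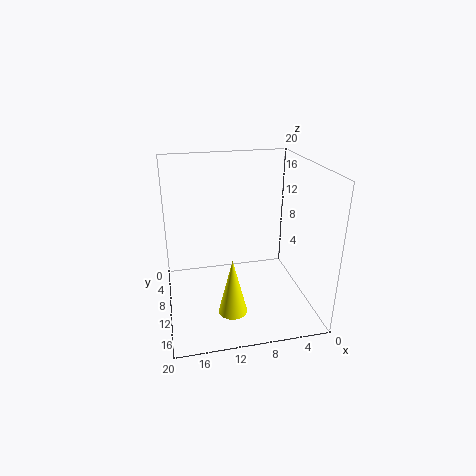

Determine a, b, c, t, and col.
a = 11.5
b = 13.5
c = 0.5
t = 8
col = 'yellow'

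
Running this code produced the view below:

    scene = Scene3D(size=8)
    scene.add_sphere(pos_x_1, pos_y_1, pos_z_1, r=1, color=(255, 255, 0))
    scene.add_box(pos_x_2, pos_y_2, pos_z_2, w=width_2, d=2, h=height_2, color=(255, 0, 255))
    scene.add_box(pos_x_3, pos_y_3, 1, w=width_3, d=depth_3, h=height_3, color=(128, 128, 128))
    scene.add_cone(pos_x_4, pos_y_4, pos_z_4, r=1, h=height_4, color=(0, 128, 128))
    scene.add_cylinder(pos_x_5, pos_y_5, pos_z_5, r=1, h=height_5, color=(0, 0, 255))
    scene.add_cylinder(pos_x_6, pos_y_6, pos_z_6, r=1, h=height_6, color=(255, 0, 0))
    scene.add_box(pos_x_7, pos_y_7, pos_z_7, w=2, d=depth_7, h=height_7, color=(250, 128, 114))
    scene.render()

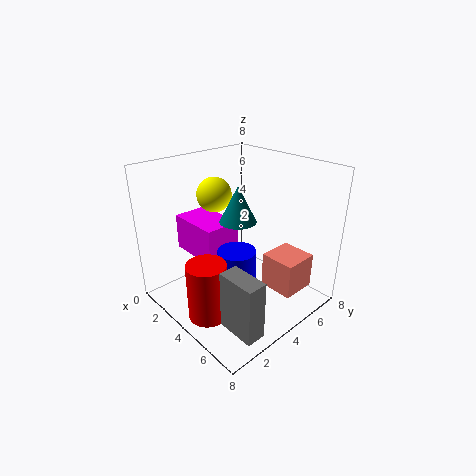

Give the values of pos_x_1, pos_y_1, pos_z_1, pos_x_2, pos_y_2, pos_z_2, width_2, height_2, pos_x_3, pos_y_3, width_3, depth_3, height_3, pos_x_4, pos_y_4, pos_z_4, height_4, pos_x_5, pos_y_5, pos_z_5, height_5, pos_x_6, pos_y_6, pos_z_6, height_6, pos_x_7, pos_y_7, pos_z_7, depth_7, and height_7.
pos_x_1 = 2
pos_y_1 = 4
pos_z_1 = 6
pos_x_2 = 1
pos_y_2 = 2
pos_z_2 = 3
width_2 = 3
height_2 = 2
pos_x_3 = 6
pos_y_3 = 1
width_3 = 2
depth_3 = 1
height_3 = 3
pos_x_4 = 4
pos_y_4 = 4
pos_z_4 = 5
height_4 = 2
pos_x_5 = 5
pos_y_5 = 3
pos_z_5 = 1
height_5 = 3
pos_x_6 = 5
pos_y_6 = 1
pos_z_6 = 1
height_6 = 3
pos_x_7 = 5
pos_y_7 = 5
pos_z_7 = 1
depth_7 = 2
height_7 = 2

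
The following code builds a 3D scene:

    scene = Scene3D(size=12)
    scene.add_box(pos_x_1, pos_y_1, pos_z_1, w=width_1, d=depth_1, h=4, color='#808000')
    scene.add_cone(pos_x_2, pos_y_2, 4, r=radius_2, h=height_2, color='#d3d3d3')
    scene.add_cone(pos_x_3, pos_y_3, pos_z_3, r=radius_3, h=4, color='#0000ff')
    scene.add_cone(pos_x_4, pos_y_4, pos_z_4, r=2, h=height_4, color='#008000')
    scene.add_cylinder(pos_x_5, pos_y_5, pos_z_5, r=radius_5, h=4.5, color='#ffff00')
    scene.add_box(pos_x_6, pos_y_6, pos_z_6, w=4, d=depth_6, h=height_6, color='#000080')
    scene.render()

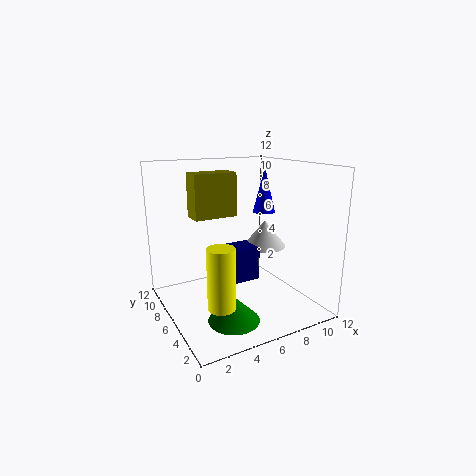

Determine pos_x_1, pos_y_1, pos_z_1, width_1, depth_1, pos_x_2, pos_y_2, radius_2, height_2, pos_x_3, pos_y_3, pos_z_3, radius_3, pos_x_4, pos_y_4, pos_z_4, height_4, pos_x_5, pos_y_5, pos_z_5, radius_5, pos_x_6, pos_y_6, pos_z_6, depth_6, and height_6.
pos_x_1 = 3.5; pos_y_1 = 9; pos_z_1 = 7; width_1 = 4; depth_1 = 2; pos_x_2 = 10; pos_y_2 = 8; radius_2 = 2; height_2 = 2.5; pos_x_3 = 9.5; pos_y_3 = 7.5; pos_z_3 = 7.5; radius_3 = 1; pos_x_4 = 4; pos_y_4 = 3; pos_z_4 = 0.5; height_4 = 2; pos_x_5 = 2.5; pos_y_5 = 2; pos_z_5 = 2.5; radius_5 = 1; pos_x_6 = 4.5; pos_y_6 = 6.5; pos_z_6 = 1.5; depth_6 = 2.5; height_6 = 3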